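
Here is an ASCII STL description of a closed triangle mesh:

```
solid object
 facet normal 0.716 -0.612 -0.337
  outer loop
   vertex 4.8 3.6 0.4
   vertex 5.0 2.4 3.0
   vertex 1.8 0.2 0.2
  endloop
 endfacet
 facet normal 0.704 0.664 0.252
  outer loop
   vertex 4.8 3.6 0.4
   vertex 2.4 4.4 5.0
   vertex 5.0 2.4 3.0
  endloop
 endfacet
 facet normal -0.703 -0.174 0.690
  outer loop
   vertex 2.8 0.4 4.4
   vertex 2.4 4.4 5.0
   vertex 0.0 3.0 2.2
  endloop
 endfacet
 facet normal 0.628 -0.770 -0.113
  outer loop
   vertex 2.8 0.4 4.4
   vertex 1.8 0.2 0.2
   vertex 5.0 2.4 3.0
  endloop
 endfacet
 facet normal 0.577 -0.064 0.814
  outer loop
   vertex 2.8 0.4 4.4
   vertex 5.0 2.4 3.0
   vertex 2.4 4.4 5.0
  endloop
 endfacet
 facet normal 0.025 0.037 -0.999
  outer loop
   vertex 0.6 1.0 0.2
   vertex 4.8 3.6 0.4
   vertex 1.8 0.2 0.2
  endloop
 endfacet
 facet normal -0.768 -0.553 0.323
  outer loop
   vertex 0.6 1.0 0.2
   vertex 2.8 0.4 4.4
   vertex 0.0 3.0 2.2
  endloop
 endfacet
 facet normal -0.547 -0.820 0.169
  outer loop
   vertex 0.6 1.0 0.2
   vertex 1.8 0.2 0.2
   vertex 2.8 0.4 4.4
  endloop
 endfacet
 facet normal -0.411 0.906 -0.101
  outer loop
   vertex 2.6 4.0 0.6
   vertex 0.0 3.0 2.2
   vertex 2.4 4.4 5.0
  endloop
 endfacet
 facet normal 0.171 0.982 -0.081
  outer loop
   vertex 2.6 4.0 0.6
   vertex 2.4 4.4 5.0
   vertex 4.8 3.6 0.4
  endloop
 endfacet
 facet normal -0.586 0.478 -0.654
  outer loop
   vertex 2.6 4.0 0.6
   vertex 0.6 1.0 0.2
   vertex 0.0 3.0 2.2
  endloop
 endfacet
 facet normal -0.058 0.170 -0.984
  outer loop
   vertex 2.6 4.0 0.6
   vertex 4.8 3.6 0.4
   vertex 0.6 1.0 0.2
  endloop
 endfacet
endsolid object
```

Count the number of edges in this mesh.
18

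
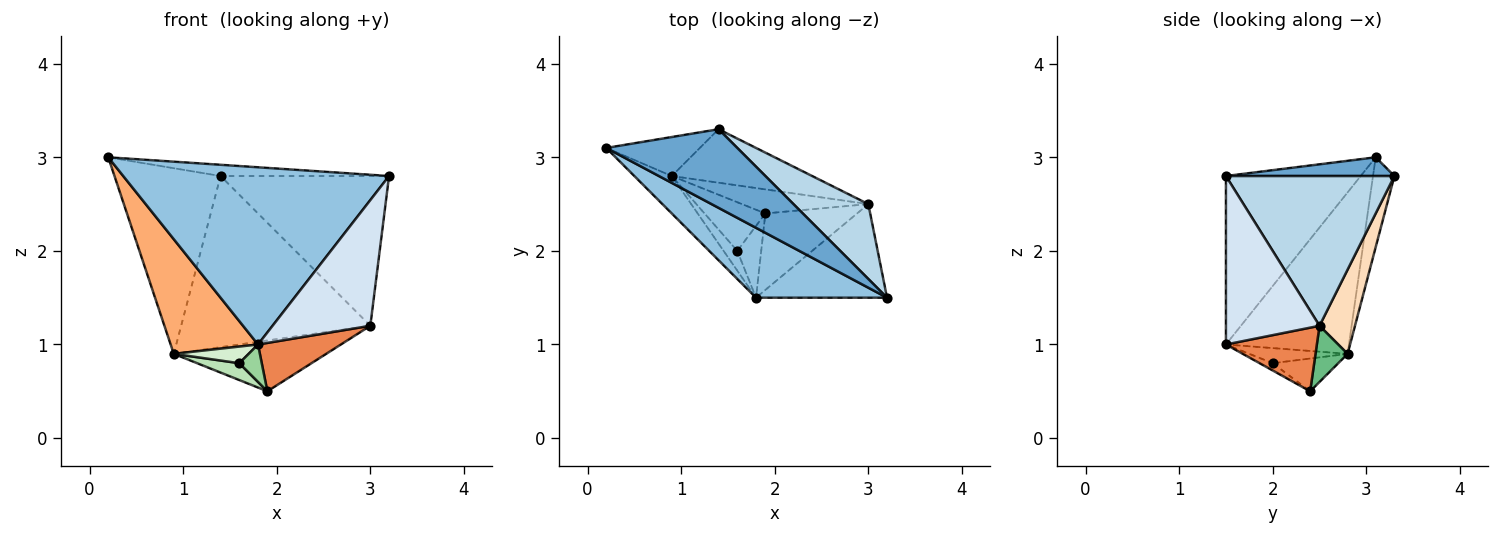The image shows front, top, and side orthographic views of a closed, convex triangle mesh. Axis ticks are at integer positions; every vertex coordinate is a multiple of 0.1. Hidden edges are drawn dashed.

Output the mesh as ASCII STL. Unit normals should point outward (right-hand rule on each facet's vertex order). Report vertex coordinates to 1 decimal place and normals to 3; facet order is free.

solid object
 facet normal 0.140 0.140 0.980
  outer loop
   vertex 1.4 3.3 2.8
   vertex 0.2 3.1 3.0
   vertex 3.2 1.5 2.8
  endloop
 endfacet
 facet normal -0.427 -0.841 0.332
  outer loop
   vertex 1.8 1.5 1.0
   vertex 3.2 1.5 2.8
   vertex 0.2 3.1 3.0
  endloop
 endfacet
 facet normal 0.667 0.667 0.333
  outer loop
   vertex 3.0 2.5 1.2
   vertex 1.4 3.3 2.8
   vertex 3.2 1.5 2.8
  endloop
 endfacet
 facet normal 0.609 -0.636 -0.474
  outer loop
   vertex 3.0 2.5 1.2
   vertex 3.2 1.5 2.8
   vertex 1.8 1.5 1.0
  endloop
 endfacet
 facet normal 0.506 -0.461 -0.729
  outer loop
   vertex 3.0 2.5 1.2
   vertex 1.8 1.5 1.0
   vertex 1.9 2.4 0.5
  endloop
 endfacet
 facet normal -0.801 -0.569 -0.186
  outer loop
   vertex 0.9 2.8 0.9
   vertex 1.8 1.5 1.0
   vertex 0.2 3.1 3.0
  endloop
 endfacet
 facet normal -0.194 0.960 -0.202
  outer loop
   vertex 0.9 2.8 0.9
   vertex 0.2 3.1 3.0
   vertex 1.4 3.3 2.8
  endloop
 endfacet
 facet normal 0.176 0.940 -0.294
  outer loop
   vertex 0.9 2.8 0.9
   vertex 1.4 3.3 2.8
   vertex 3.0 2.5 1.2
  endloop
 endfacet
 facet normal 0.187 0.888 -0.421
  outer loop
   vertex 0.9 2.8 0.9
   vertex 3.0 2.5 1.2
   vertex 1.9 2.4 0.5
  endloop
 endfacet
 facet normal -0.261 -0.447 -0.856
  outer loop
   vertex 1.6 2.0 0.8
   vertex 1.9 2.4 0.5
   vertex 1.8 1.5 1.0
  endloop
 endfacet
 facet normal -0.454 -0.292 -0.842
  outer loop
   vertex 1.6 2.0 0.8
   vertex 0.9 2.8 0.9
   vertex 1.9 2.4 0.5
  endloop
 endfacet
 facet normal -0.646 -0.492 -0.584
  outer loop
   vertex 1.6 2.0 0.8
   vertex 1.8 1.5 1.0
   vertex 0.9 2.8 0.9
  endloop
 endfacet
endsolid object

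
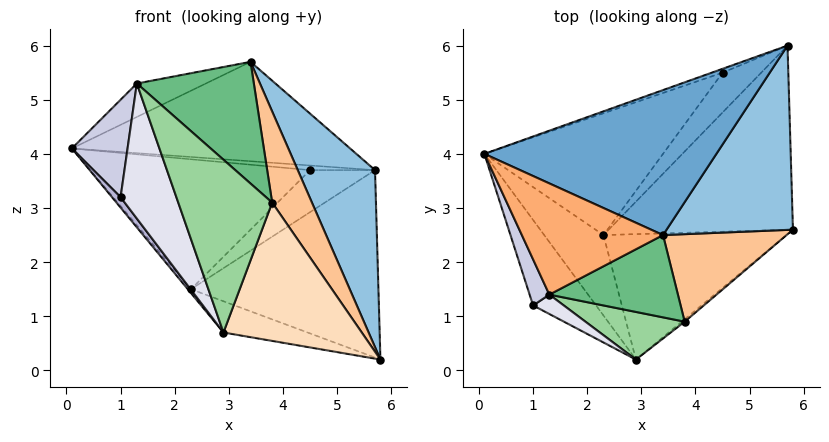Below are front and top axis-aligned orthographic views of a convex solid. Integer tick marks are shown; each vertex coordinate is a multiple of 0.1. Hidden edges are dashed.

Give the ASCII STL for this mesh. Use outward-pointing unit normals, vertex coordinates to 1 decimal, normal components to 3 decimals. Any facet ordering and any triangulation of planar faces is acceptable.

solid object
 facet normal -0.142 0.560 0.817
  outer loop
   vertex 3.4 2.5 5.7
   vertex 5.7 6.0 3.7
   vertex 0.1 4.0 4.1
  endloop
 endfacet
 facet normal 0.859 -0.354 0.369
  outer loop
   vertex 3.4 2.5 5.7
   vertex 5.8 2.6 0.2
   vertex 5.7 6.0 3.7
  endloop
 endfacet
 facet normal -0.270 0.687 -0.675
  outer loop
   vertex 2.3 2.5 1.5
   vertex 5.7 6.0 3.7
   vertex 5.8 2.6 0.2
  endloop
 endfacet
 facet normal -0.754 0.032 -0.656
  outer loop
   vertex 2.3 2.5 1.5
   vertex 2.9 0.2 0.7
   vertex 0.1 4.0 4.1
  endloop
 endfacet
 facet normal -0.345 0.227 -0.911
  outer loop
   vertex 2.3 2.5 1.5
   vertex 5.8 2.6 0.2
   vertex 2.9 0.2 0.7
  endloop
 endfacet
 facet normal -0.316 0.273 0.908
  outer loop
   vertex 1.3 1.4 5.3
   vertex 3.4 2.5 5.7
   vertex 0.1 4.0 4.1
  endloop
 endfacet
 facet normal 0.851 -0.379 0.364
  outer loop
   vertex 3.8 0.9 3.1
   vertex 5.8 2.6 0.2
   vertex 3.4 2.5 5.7
  endloop
 endfacet
 facet normal 0.636 -0.771 -0.014
  outer loop
   vertex 3.8 0.9 3.1
   vertex 2.9 0.2 0.7
   vertex 5.8 2.6 0.2
  endloop
 endfacet
 facet normal 0.311 -0.787 0.532
  outer loop
   vertex 3.8 0.9 3.1
   vertex 3.4 2.5 5.7
   vertex 1.3 1.4 5.3
  endloop
 endfacet
 facet normal 0.041 -0.963 0.266
  outer loop
   vertex 3.8 0.9 3.1
   vertex 1.3 1.4 5.3
   vertex 2.9 0.2 0.7
  endloop
 endfacet
 facet normal -0.305 0.732 -0.610
  outer loop
   vertex 4.5 5.5 3.7
   vertex 0.1 4.0 4.1
   vertex 5.7 6.0 3.7
  endloop
 endfacet
 facet normal -0.297 0.697 -0.653
  outer loop
   vertex 4.5 5.5 3.7
   vertex 2.3 2.5 1.5
   vertex 0.1 4.0 4.1
  endloop
 endfacet
 facet normal -0.290 0.695 -0.658
  outer loop
   vertex 4.5 5.5 3.7
   vertex 5.7 6.0 3.7
   vertex 2.3 2.5 1.5
  endloop
 endfacet
 facet normal -0.808 -0.072 -0.585
  outer loop
   vertex 1.0 1.2 3.2
   vertex 0.1 4.0 4.1
   vertex 2.9 0.2 0.7
  endloop
 endfacet
 facet normal -0.922 -0.349 0.165
  outer loop
   vertex 1.0 1.2 3.2
   vertex 1.3 1.4 5.3
   vertex 0.1 4.0 4.1
  endloop
 endfacet
 facet normal -0.317 -0.939 0.135
  outer loop
   vertex 1.0 1.2 3.2
   vertex 2.9 0.2 0.7
   vertex 1.3 1.4 5.3
  endloop
 endfacet
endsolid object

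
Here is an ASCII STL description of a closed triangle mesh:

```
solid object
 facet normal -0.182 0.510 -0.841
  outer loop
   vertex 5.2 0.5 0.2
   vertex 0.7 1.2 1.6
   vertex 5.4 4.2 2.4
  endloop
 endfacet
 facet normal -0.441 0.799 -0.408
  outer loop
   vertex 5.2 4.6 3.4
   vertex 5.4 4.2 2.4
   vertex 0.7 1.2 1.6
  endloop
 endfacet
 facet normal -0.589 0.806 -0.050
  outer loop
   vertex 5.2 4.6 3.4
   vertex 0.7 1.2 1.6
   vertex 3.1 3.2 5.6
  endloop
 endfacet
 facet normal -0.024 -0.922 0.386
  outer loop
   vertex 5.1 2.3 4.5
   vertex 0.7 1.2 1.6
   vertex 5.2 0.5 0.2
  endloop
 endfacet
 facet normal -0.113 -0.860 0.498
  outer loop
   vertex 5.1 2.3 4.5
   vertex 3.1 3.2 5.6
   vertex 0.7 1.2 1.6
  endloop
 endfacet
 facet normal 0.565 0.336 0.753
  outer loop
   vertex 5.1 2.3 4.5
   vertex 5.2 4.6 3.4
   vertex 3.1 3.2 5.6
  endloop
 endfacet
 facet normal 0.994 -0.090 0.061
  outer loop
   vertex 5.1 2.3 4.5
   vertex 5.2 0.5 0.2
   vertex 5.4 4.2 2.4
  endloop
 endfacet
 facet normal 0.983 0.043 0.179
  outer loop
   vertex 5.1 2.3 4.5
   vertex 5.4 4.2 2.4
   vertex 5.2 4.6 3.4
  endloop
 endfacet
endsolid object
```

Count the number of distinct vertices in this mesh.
6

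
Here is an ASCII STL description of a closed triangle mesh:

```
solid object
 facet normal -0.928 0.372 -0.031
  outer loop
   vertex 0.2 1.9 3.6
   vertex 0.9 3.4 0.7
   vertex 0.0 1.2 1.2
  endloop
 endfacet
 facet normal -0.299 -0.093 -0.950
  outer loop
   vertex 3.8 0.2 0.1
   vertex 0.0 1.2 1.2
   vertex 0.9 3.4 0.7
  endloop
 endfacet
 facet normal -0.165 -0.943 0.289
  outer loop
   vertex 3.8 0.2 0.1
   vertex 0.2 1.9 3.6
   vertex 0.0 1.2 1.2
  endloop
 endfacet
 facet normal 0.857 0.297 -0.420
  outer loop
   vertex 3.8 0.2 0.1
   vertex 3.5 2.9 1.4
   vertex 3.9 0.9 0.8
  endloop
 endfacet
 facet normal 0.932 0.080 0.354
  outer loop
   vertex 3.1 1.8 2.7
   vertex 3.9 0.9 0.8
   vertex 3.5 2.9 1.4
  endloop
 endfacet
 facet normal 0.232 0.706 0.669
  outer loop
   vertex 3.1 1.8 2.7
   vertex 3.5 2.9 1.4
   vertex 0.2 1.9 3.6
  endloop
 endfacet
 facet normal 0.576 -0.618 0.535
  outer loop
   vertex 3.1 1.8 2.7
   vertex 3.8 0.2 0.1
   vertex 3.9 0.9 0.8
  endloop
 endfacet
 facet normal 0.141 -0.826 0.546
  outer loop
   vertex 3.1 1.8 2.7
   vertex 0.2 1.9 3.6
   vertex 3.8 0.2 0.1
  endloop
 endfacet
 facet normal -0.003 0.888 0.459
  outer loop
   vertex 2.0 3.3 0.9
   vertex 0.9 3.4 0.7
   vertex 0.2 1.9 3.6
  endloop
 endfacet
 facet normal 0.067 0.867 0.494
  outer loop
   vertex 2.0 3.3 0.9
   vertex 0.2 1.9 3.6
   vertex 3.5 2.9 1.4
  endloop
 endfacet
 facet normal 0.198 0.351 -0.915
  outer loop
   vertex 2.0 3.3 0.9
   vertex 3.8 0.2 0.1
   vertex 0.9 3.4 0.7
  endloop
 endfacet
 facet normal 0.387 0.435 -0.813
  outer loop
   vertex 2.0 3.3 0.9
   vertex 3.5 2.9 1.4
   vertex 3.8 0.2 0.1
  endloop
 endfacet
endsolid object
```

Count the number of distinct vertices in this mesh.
8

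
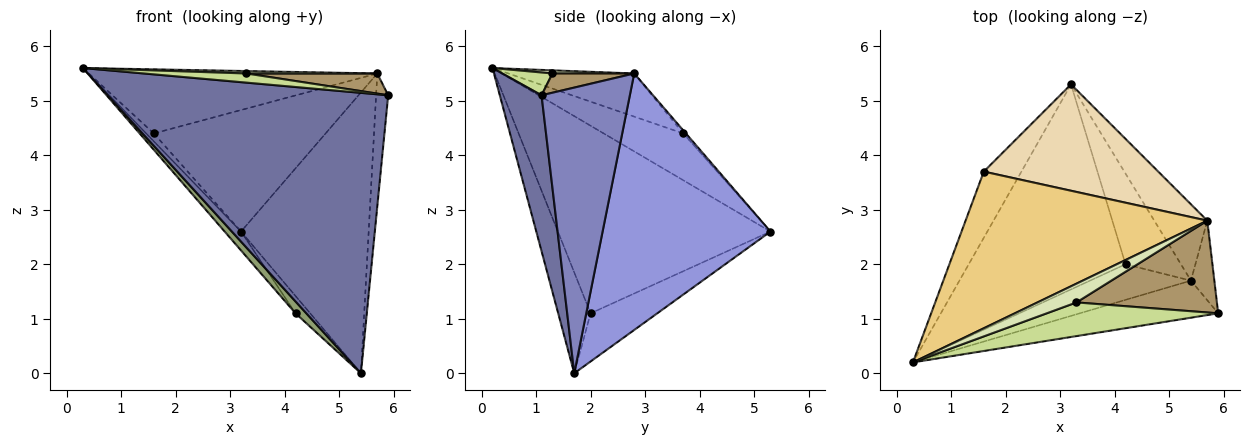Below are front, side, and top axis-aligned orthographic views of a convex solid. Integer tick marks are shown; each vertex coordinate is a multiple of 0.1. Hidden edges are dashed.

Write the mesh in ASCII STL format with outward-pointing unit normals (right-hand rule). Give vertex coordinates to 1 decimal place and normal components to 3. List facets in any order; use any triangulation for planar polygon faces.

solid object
 facet normal 0.146 -0.981 -0.130
  outer loop
   vertex 5.4 1.7 0.0
   vertex 5.9 1.1 5.1
   vertex 0.3 0.2 5.6
  endloop
 endfacet
 facet normal 0.988 0.135 -0.081
  outer loop
   vertex 5.7 2.8 5.5
   vertex 5.9 1.1 5.1
   vertex 5.4 1.7 0.0
  endloop
 endfacet
 facet normal 0.785 0.597 -0.162
  outer loop
   vertex 5.7 2.8 5.5
   vertex 5.4 1.7 0.0
   vertex 3.2 5.3 2.6
  endloop
 endfacet
 facet normal -0.766 0.059 -0.640
  outer loop
   vertex 4.2 2.0 1.1
   vertex 0.3 0.2 5.6
   vertex 3.2 5.3 2.6
  endloop
 endfacet
 facet normal -0.688 -0.229 -0.688
  outer loop
   vertex 4.2 2.0 1.1
   vertex 5.4 1.7 0.0
   vertex 0.3 0.2 5.6
  endloop
 endfacet
 facet normal -0.649 0.143 -0.747
  outer loop
   vertex 4.2 2.0 1.1
   vertex 3.2 5.3 2.6
   vertex 5.4 1.7 0.0
  endloop
 endfacet
 facet normal 0.127 -0.260 0.957
  outer loop
   vertex 3.3 1.3 5.5
   vertex 0.3 0.2 5.6
   vertex 5.9 1.1 5.1
  endloop
 endfacet
 facet normal 0.080 -0.128 0.989
  outer loop
   vertex 3.3 1.3 5.5
   vertex 5.7 2.8 5.5
   vertex 0.3 0.2 5.6
  endloop
 endfacet
 facet normal 0.133 -0.212 0.968
  outer loop
   vertex 3.3 1.3 5.5
   vertex 5.9 1.1 5.1
   vertex 5.7 2.8 5.5
  endloop
 endfacet
 facet normal -0.777 0.075 -0.625
  outer loop
   vertex 1.6 3.7 4.4
   vertex 3.2 5.3 2.6
   vertex 0.3 0.2 5.6
  endloop
 endfacet
 facet normal -0.163 0.374 0.913
  outer loop
   vertex 1.6 3.7 4.4
   vertex 0.3 0.2 5.6
   vertex 5.7 2.8 5.5
  endloop
 endfacet
 facet normal -0.012 0.752 0.659
  outer loop
   vertex 1.6 3.7 4.4
   vertex 5.7 2.8 5.5
   vertex 3.2 5.3 2.6
  endloop
 endfacet
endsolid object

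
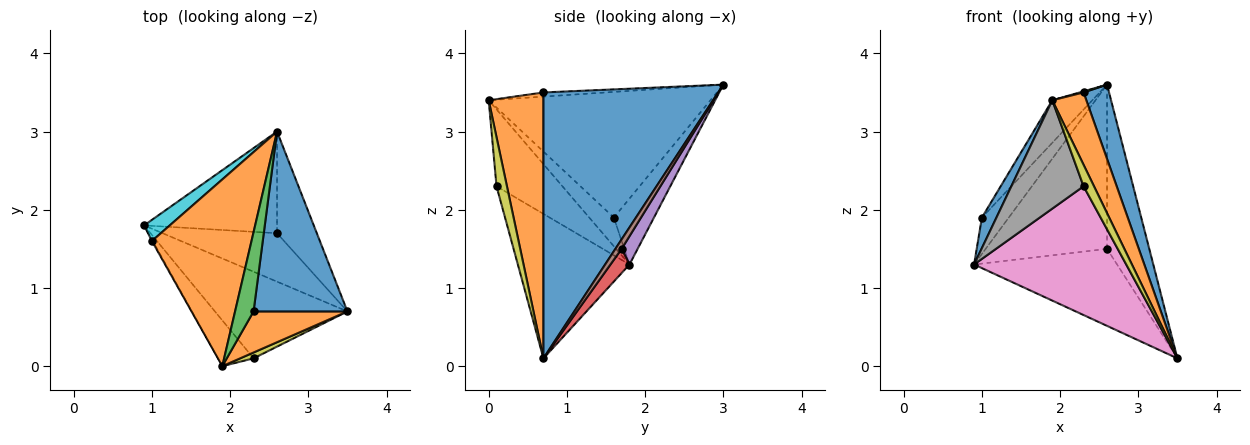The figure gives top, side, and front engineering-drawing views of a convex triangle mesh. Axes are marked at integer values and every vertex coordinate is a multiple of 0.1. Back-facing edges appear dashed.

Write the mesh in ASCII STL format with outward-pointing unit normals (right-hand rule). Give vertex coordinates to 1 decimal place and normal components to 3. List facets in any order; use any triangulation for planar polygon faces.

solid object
 facet normal 0.934 -0.136 0.330
  outer loop
   vertex 2.3 0.7 3.5
   vertex 3.5 0.7 0.1
   vertex 2.6 3.0 3.6
  endloop
 endfacet
 facet normal 0.813 -0.506 0.287
  outer loop
   vertex 2.3 0.7 3.5
   vertex 1.9 0.0 3.4
   vertex 3.5 0.7 0.1
  endloop
 endfacet
 facet normal -0.220 -0.014 0.975
  outer loop
   vertex 2.3 0.7 3.5
   vertex 2.6 3.0 3.6
   vertex 1.9 0.0 3.4
  endloop
 endfacet
 facet normal 0.112 0.841 -0.529
  outer loop
   vertex 2.6 1.7 1.5
   vertex 3.5 0.7 0.1
   vertex 0.9 1.8 1.3
  endloop
 endfacet
 facet normal 0.111 0.845 -0.523
  outer loop
   vertex 2.6 1.7 1.5
   vertex 0.9 1.8 1.3
   vertex 2.6 3.0 3.6
  endloop
 endfacet
 facet normal 0.125 0.844 -0.522
  outer loop
   vertex 2.6 1.7 1.5
   vertex 2.6 3.0 3.6
   vertex 3.5 0.7 0.1
  endloop
 endfacet
 facet normal -0.520 -0.709 -0.477
  outer loop
   vertex 2.3 0.1 2.3
   vertex 0.9 1.8 1.3
   vertex 3.5 0.7 0.1
  endloop
 endfacet
 facet normal -0.643 -0.705 -0.298
  outer loop
   vertex 2.3 0.1 2.3
   vertex 1.9 0.0 3.4
   vertex 0.9 1.8 1.3
  endloop
 endfacet
 facet normal 0.694 -0.694 0.189
  outer loop
   vertex 2.3 0.1 2.3
   vertex 3.5 0.7 0.1
   vertex 1.9 0.0 3.4
  endloop
 endfacet
 facet normal -0.791 0.529 0.308
  outer loop
   vertex 1.0 1.6 1.9
   vertex 2.6 3.0 3.6
   vertex 0.9 1.8 1.3
  endloop
 endfacet
 facet normal -0.861 -0.509 -0.026
  outer loop
   vertex 1.0 1.6 1.9
   vertex 0.9 1.8 1.3
   vertex 1.9 0.0 3.4
  endloop
 endfacet
 facet normal -0.776 0.140 0.615
  outer loop
   vertex 1.0 1.6 1.9
   vertex 1.9 0.0 3.4
   vertex 2.6 3.0 3.6
  endloop
 endfacet
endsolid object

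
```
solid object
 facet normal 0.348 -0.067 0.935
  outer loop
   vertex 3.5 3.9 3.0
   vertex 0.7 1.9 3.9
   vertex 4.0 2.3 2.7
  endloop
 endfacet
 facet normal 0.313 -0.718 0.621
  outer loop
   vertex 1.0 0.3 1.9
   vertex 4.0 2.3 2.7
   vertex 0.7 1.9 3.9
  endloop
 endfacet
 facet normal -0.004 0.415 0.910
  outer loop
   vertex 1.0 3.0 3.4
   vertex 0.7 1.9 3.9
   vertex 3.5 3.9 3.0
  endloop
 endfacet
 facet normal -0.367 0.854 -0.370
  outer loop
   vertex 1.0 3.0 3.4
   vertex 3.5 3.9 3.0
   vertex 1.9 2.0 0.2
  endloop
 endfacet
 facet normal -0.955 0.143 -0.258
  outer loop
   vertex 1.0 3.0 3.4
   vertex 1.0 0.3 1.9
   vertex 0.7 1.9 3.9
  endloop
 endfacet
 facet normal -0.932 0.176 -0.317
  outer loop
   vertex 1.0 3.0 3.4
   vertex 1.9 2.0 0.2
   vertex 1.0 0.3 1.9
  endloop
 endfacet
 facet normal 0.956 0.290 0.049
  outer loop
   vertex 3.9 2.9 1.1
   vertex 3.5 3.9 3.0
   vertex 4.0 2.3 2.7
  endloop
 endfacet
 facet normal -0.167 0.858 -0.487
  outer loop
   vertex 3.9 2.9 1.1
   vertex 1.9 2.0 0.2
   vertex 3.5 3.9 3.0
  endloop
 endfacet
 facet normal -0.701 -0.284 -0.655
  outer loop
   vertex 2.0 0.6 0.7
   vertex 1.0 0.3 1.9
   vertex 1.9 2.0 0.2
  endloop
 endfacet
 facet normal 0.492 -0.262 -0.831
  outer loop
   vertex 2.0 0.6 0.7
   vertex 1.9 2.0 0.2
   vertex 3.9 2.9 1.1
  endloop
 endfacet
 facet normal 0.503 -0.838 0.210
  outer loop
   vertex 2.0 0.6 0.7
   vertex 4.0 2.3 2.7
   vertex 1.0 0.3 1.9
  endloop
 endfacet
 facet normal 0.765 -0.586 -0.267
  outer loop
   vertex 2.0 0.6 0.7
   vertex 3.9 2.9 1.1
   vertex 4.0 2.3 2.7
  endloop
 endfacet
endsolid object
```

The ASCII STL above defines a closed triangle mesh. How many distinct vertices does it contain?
8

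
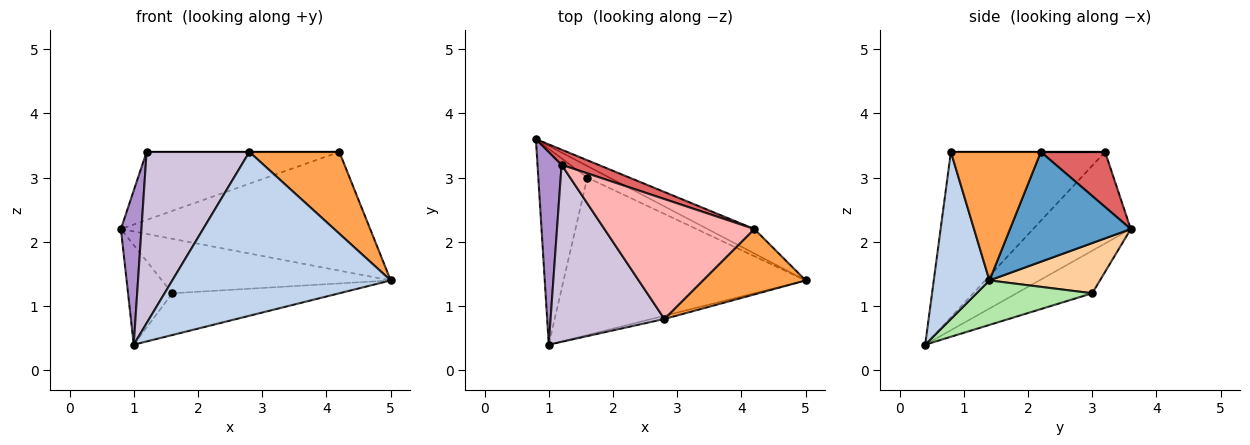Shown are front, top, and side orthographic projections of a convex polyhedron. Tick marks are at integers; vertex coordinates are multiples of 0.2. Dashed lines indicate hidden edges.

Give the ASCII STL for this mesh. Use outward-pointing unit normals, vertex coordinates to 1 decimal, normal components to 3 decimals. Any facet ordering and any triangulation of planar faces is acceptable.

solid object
 facet normal 0.429 0.885 -0.182
  outer loop
   vertex 4.2 2.2 3.4
   vertex 5.0 1.4 1.4
   vertex 0.8 3.6 2.2
  endloop
 endfacet
 facet normal 0.247 -0.969 -0.019
  outer loop
   vertex 2.8 0.8 3.4
   vertex 1.0 0.4 0.4
   vertex 5.0 1.4 1.4
  endloop
 endfacet
 facet normal 0.615 -0.615 0.492
  outer loop
   vertex 2.8 0.8 3.4
   vertex 5.0 1.4 1.4
   vertex 4.2 2.2 3.4
  endloop
 endfacet
 facet normal 0.427 0.884 -0.189
  outer loop
   vertex 1.6 3.0 1.2
   vertex 0.8 3.6 2.2
   vertex 5.0 1.4 1.4
  endloop
 endfacet
 facet normal -0.612 0.358 -0.705
  outer loop
   vertex 1.6 3.0 1.2
   vertex 1.0 0.4 0.4
   vertex 0.8 3.6 2.2
  endloop
 endfacet
 facet normal 0.175 0.252 -0.952
  outer loop
   vertex 1.6 3.0 1.2
   vertex 5.0 1.4 1.4
   vertex 1.0 0.4 0.4
  endloop
 endfacet
 facet normal 0.309 0.928 0.206
  outer loop
   vertex 1.2 3.2 3.4
   vertex 4.2 2.2 3.4
   vertex 0.8 3.6 2.2
  endloop
 endfacet
 facet normal 0.000 0.000 1.000
  outer loop
   vertex 1.2 3.2 3.4
   vertex 2.8 0.8 3.4
   vertex 4.2 2.2 3.4
  endloop
 endfacet
 facet normal -0.948 -0.200 0.249
  outer loop
   vertex 1.2 3.2 3.4
   vertex 0.8 3.6 2.2
   vertex 1.0 0.4 0.4
  endloop
 endfacet
 facet normal -0.722 -0.481 0.497
  outer loop
   vertex 1.2 3.2 3.4
   vertex 1.0 0.4 0.4
   vertex 2.8 0.8 3.4
  endloop
 endfacet
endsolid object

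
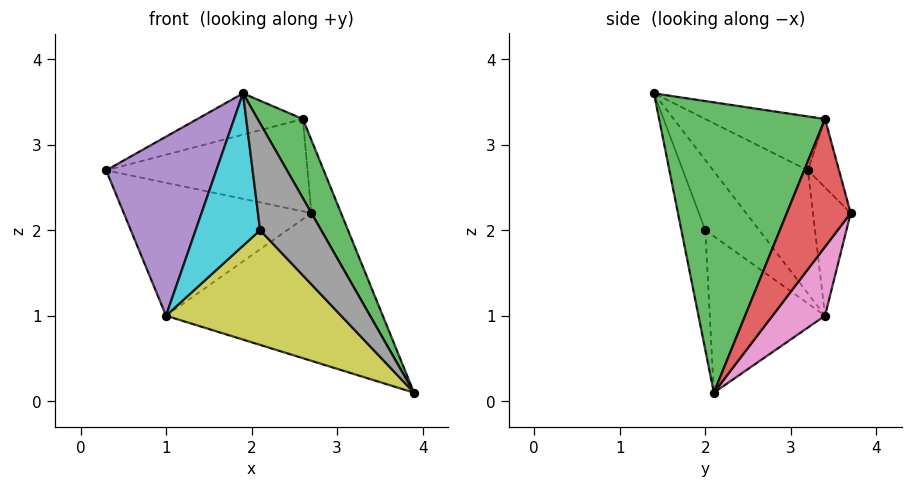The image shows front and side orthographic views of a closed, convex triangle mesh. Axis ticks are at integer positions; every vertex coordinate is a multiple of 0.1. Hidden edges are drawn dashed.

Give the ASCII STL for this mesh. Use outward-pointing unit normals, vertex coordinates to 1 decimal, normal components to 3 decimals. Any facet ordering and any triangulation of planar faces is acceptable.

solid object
 facet normal -0.264 0.233 0.936
  outer loop
   vertex 2.6 3.4 3.3
   vertex 0.3 3.2 2.7
   vertex 1.9 1.4 3.6
  endloop
 endfacet
 facet normal -0.148 0.957 0.248
  outer loop
   vertex 2.6 3.4 3.3
   vertex 2.7 3.7 2.2
   vertex 0.3 3.2 2.7
  endloop
 endfacet
 facet normal 0.863 -0.235 0.446
  outer loop
   vertex 2.6 3.4 3.3
   vertex 1.9 1.4 3.6
   vertex 3.9 2.1 0.1
  endloop
 endfacet
 facet normal 0.890 0.413 0.194
  outer loop
   vertex 2.6 3.4 3.3
   vertex 3.9 2.1 0.1
   vertex 2.7 3.7 2.2
  endloop
 endfacet
 facet normal -0.614 -0.714 -0.337
  outer loop
   vertex 1.0 3.4 1.0
   vertex 1.9 1.4 3.6
   vertex 0.3 3.2 2.7
  endloop
 endfacet
 facet normal -0.197 0.980 0.034
  outer loop
   vertex 1.0 3.4 1.0
   vertex 0.3 3.2 2.7
   vertex 2.7 3.7 2.2
  endloop
 endfacet
 facet normal 0.214 0.832 -0.512
  outer loop
   vertex 1.0 3.4 1.0
   vertex 2.7 3.7 2.2
   vertex 3.9 2.1 0.1
  endloop
 endfacet
 facet normal -0.339 -0.866 -0.367
  outer loop
   vertex 2.1 2.0 2.0
   vertex 3.9 2.1 0.1
   vertex 1.9 1.4 3.6
  endloop
 endfacet
 facet normal -0.479 -0.727 -0.492
  outer loop
   vertex 2.1 2.0 2.0
   vertex 1.0 3.4 1.0
   vertex 3.9 2.1 0.1
  endloop
 endfacet
 facet normal -0.602 -0.720 -0.345
  outer loop
   vertex 2.1 2.0 2.0
   vertex 1.9 1.4 3.6
   vertex 1.0 3.4 1.0
  endloop
 endfacet
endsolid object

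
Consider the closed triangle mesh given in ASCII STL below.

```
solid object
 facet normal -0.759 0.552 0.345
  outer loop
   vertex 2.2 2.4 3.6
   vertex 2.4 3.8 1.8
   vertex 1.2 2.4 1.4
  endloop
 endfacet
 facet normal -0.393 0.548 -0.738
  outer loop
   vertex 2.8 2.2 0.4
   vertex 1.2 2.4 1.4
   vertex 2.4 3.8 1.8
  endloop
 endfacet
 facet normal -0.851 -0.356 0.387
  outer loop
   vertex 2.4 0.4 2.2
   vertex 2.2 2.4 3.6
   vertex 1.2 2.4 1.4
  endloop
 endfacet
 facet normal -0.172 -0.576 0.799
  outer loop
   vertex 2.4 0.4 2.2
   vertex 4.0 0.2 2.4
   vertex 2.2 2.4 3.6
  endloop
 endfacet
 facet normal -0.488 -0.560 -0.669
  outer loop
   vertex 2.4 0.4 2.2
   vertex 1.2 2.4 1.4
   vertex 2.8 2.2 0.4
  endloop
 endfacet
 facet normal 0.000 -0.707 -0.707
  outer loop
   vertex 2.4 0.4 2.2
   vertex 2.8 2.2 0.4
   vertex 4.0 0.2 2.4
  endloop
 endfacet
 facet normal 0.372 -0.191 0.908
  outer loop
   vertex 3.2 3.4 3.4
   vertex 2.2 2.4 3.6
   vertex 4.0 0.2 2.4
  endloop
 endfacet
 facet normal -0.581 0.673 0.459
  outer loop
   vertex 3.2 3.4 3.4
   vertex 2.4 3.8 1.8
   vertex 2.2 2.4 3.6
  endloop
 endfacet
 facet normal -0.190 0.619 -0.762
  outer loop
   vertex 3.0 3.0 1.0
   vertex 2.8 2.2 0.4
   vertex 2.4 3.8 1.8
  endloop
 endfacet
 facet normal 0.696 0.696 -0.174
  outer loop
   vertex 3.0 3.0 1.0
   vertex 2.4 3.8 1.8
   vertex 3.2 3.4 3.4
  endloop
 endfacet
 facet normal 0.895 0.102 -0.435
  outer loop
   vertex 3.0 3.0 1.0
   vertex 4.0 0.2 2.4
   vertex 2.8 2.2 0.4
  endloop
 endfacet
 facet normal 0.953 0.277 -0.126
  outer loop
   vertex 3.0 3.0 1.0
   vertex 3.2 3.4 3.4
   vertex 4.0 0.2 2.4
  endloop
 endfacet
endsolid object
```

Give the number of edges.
18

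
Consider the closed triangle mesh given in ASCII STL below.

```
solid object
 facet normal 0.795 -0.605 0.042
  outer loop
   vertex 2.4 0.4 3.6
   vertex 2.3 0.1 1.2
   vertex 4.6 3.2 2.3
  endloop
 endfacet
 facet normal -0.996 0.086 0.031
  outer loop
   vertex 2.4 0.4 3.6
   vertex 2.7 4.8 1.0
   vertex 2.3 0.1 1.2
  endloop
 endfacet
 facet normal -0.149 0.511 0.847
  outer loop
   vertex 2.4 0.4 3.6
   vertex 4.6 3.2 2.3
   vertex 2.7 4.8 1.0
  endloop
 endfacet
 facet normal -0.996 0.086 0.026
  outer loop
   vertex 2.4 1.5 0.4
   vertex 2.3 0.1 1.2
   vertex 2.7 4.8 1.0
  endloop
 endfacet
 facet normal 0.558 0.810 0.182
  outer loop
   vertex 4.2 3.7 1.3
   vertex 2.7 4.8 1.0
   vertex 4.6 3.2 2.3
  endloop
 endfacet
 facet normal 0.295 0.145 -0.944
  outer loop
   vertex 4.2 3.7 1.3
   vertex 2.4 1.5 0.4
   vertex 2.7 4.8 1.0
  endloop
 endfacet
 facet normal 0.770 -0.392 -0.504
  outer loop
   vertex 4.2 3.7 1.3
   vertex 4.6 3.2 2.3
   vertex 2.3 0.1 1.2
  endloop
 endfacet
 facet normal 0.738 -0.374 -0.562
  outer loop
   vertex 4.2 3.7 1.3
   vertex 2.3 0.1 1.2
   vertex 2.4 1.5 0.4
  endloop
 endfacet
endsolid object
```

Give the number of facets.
8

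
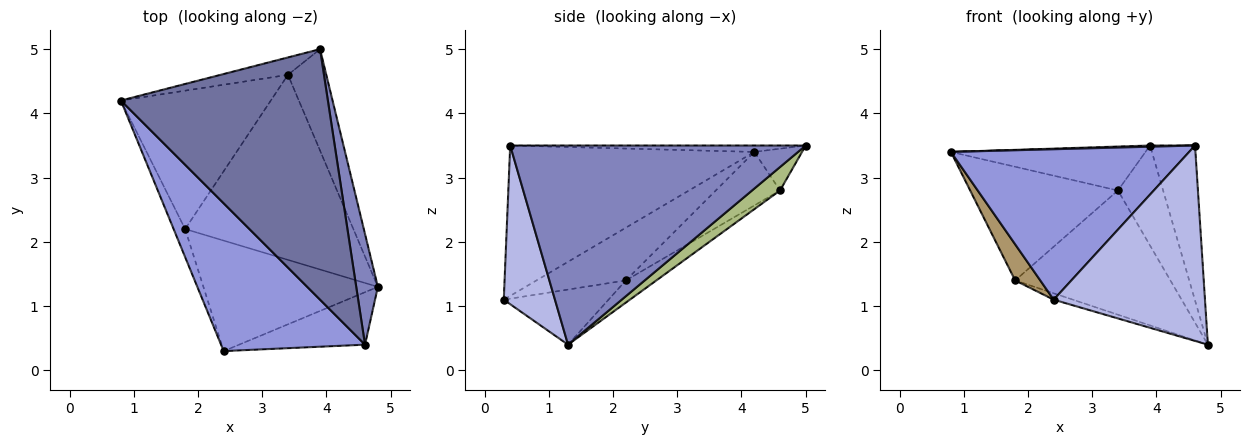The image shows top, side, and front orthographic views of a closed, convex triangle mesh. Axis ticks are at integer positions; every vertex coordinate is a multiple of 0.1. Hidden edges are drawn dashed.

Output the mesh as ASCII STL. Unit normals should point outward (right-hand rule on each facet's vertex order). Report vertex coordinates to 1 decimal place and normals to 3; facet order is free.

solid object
 facet normal -0.031 -0.005 1.000
  outer loop
   vertex 4.6 0.4 3.5
   vertex 3.9 5.0 3.5
   vertex 0.8 4.2 3.4
  endloop
 endfacet
 facet normal 0.983 0.150 0.107
  outer loop
   vertex 4.6 0.4 3.5
   vertex 4.8 1.3 0.4
   vertex 3.9 5.0 3.5
  endloop
 endfacet
 facet normal -0.591 -0.576 0.565
  outer loop
   vertex 2.4 0.3 1.1
   vertex 4.6 0.4 3.5
   vertex 0.8 4.2 3.4
  endloop
 endfacet
 facet normal 0.311 -0.918 -0.246
  outer loop
   vertex 2.4 0.3 1.1
   vertex 4.8 1.3 0.4
   vertex 4.6 0.4 3.5
  endloop
 endfacet
 facet normal -0.222 0.906 -0.359
  outer loop
   vertex 3.4 4.6 2.8
   vertex 0.8 4.2 3.4
   vertex 3.9 5.0 3.5
  endloop
 endfacet
 facet normal 0.399 0.644 -0.653
  outer loop
   vertex 3.4 4.6 2.8
   vertex 3.9 5.0 3.5
   vertex 4.8 1.3 0.4
  endloop
 endfacet
 facet normal -0.266 0.612 -0.745
  outer loop
   vertex 1.8 2.2 1.4
   vertex 0.8 4.2 3.4
   vertex 3.4 4.6 2.8
  endloop
 endfacet
 facet normal -0.109 0.554 -0.825
  outer loop
   vertex 1.8 2.2 1.4
   vertex 3.4 4.6 2.8
   vertex 4.8 1.3 0.4
  endloop
 endfacet
 facet normal -0.942 -0.265 -0.206
  outer loop
   vertex 1.8 2.2 1.4
   vertex 2.4 0.3 1.1
   vertex 0.8 4.2 3.4
  endloop
 endfacet
 facet normal -0.301 0.055 -0.952
  outer loop
   vertex 1.8 2.2 1.4
   vertex 4.8 1.3 0.4
   vertex 2.4 0.3 1.1
  endloop
 endfacet
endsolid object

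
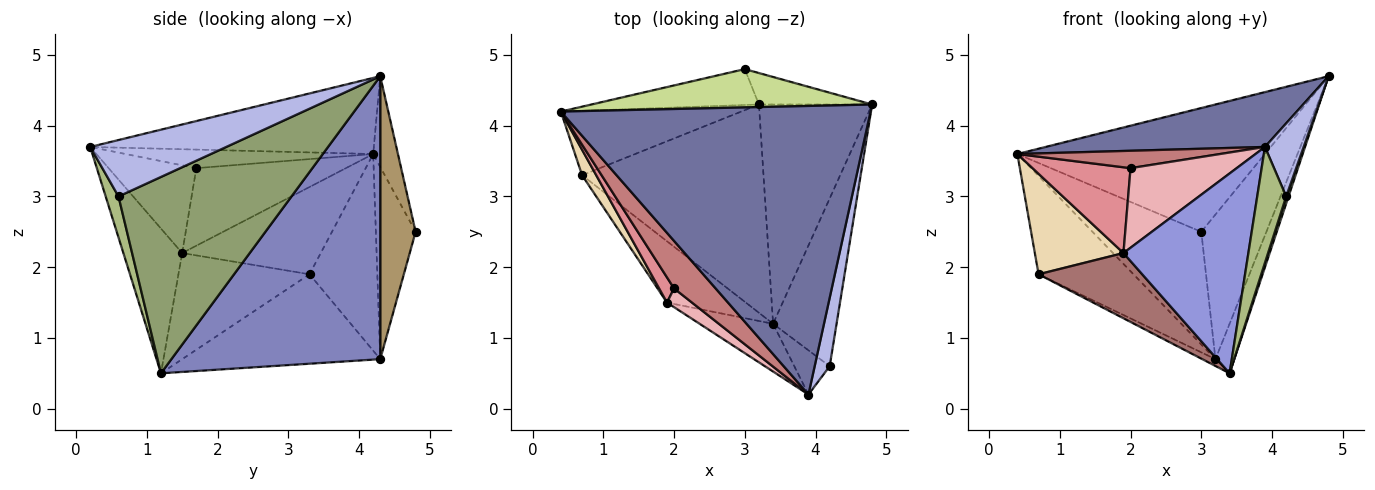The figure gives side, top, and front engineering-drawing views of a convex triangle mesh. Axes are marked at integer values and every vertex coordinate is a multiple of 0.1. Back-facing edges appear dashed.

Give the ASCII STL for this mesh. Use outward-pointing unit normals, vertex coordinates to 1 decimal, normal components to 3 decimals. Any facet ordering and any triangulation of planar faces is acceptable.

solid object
 facet normal -0.235 -0.181 0.955
  outer loop
   vertex 3.9 0.2 3.7
   vertex 4.8 4.3 4.7
   vertex 0.4 4.2 3.6
  endloop
 endfacet
 facet normal 0.925 0.084 -0.370
  outer loop
   vertex 3.2 4.3 0.7
   vertex 4.8 4.3 4.7
   vertex 3.4 1.2 0.5
  endloop
 endfacet
 facet normal -0.416 -0.884 -0.211
  outer loop
   vertex 1.9 1.5 2.2
   vertex 3.4 1.2 0.5
   vertex 3.9 0.2 3.7
  endloop
 endfacet
 facet normal 0.932 -0.265 0.248
  outer loop
   vertex 4.2 0.6 3.0
   vertex 4.8 4.3 4.7
   vertex 3.9 0.2 3.7
  endloop
 endfacet
 facet normal 0.951 -0.013 -0.308
  outer loop
   vertex 4.2 0.6 3.0
   vertex 3.4 1.2 0.5
   vertex 4.8 4.3 4.7
  endloop
 endfacet
 facet normal 0.382 -0.863 -0.330
  outer loop
   vertex 4.2 0.6 3.0
   vertex 3.9 0.2 3.7
   vertex 3.4 1.2 0.5
  endloop
 endfacet
 facet normal -0.095 0.951 0.294
  outer loop
   vertex 3.0 4.8 2.5
   vertex 0.4 4.2 3.6
   vertex 4.8 4.3 4.7
  endloop
 endfacet
 facet normal -0.329 0.900 -0.287
  outer loop
   vertex 3.0 4.8 2.5
   vertex 3.2 4.3 0.7
   vertex 0.4 4.2 3.6
  endloop
 endfacet
 facet normal 0.469 0.863 -0.188
  outer loop
   vertex 3.0 4.8 2.5
   vertex 4.8 4.3 4.7
   vertex 3.2 4.3 0.7
  endloop
 endfacet
 facet normal -0.513 0.718 -0.471
  outer loop
   vertex 0.7 3.3 1.9
   vertex 0.4 4.2 3.6
   vertex 3.2 4.3 0.7
  endloop
 endfacet
 facet normal -0.442 0.029 -0.897
  outer loop
   vertex 0.7 3.3 1.9
   vertex 3.2 4.3 0.7
   vertex 3.4 1.2 0.5
  endloop
 endfacet
 facet normal -0.835 -0.534 0.135
  outer loop
   vertex 0.7 3.3 1.9
   vertex 1.9 1.5 2.2
   vertex 0.4 4.2 3.6
  endloop
 endfacet
 facet normal -0.678 -0.536 -0.504
  outer loop
   vertex 0.7 3.3 1.9
   vertex 3.4 1.2 0.5
   vertex 1.9 1.5 2.2
  endloop
 endfacet
 facet normal -0.387 -0.317 0.866
  outer loop
   vertex 2.0 1.7 3.4
   vertex 3.9 0.2 3.7
   vertex 0.4 4.2 3.6
  endloop
 endfacet
 facet normal -0.826 -0.541 0.159
  outer loop
   vertex 2.0 1.7 3.4
   vertex 0.4 4.2 3.6
   vertex 1.9 1.5 2.2
  endloop
 endfacet
 facet normal -0.627 -0.758 0.179
  outer loop
   vertex 2.0 1.7 3.4
   vertex 1.9 1.5 2.2
   vertex 3.9 0.2 3.7
  endloop
 endfacet
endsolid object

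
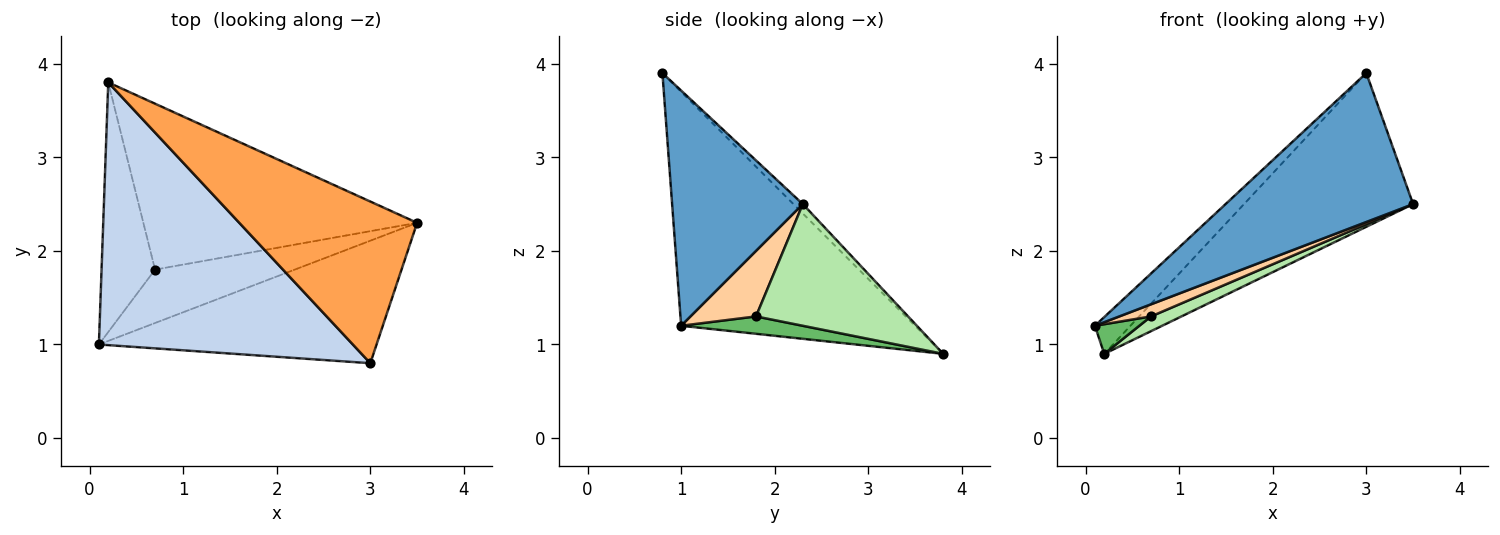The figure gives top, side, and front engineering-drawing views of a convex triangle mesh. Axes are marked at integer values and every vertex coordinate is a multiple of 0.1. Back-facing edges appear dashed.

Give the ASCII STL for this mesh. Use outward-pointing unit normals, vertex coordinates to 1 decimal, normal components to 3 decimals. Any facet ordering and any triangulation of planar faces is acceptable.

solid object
 facet normal 0.474 -0.680 -0.559
  outer loop
   vertex 3.0 0.8 3.9
   vertex 0.1 1.0 1.2
   vertex 3.5 2.3 2.5
  endloop
 endfacet
 facet normal -0.674 0.102 0.732
  outer loop
   vertex 3.0 0.8 3.9
   vertex 0.2 3.8 0.9
   vertex 0.1 1.0 1.2
  endloop
 endfacet
 facet normal -0.038 0.689 0.724
  outer loop
   vertex 3.0 0.8 3.9
   vertex 3.5 2.3 2.5
   vertex 0.2 3.8 0.9
  endloop
 endfacet
 facet normal 0.416 -0.201 -0.887
  outer loop
   vertex 0.7 1.8 1.3
   vertex 3.5 2.3 2.5
   vertex 0.1 1.0 1.2
  endloop
 endfacet
 facet normal 0.307 -0.112 -0.945
  outer loop
   vertex 0.7 1.8 1.3
   vertex 0.1 1.0 1.2
   vertex 0.2 3.8 0.9
  endloop
 endfacet
 facet normal 0.405 -0.081 -0.911
  outer loop
   vertex 0.7 1.8 1.3
   vertex 0.2 3.8 0.9
   vertex 3.5 2.3 2.5
  endloop
 endfacet
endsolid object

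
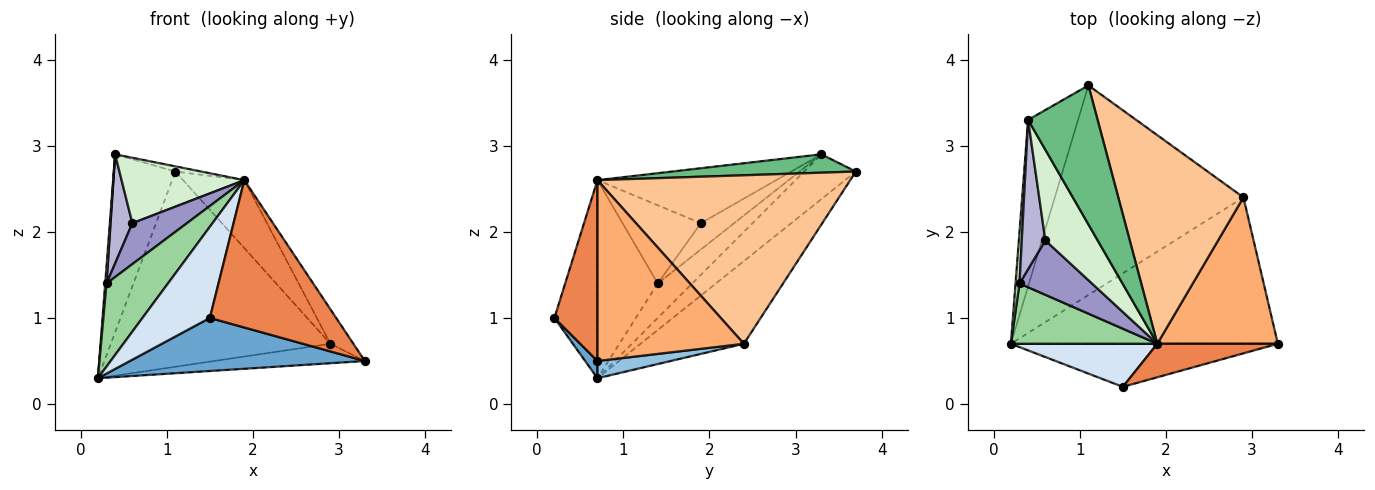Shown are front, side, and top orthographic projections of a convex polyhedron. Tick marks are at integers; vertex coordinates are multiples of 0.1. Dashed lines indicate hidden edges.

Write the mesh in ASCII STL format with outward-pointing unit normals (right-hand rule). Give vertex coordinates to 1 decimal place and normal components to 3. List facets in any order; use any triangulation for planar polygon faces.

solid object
 facet normal 0.041 -0.776 -0.630
  outer loop
   vertex 1.5 0.2 1.0
   vertex 0.2 0.7 0.3
   vertex 3.3 0.7 0.5
  endloop
 endfacet
 facet normal 0.064 0.131 -0.989
  outer loop
   vertex 2.9 2.4 0.7
   vertex 3.3 0.7 0.5
   vertex 0.2 0.7 0.3
  endloop
 endfacet
 facet normal -0.305 0.649 -0.697
  outer loop
   vertex 2.9 2.4 0.7
   vertex 0.2 0.7 0.3
   vertex 1.1 3.7 2.7
  endloop
 endfacet
 facet normal -0.500 -0.783 0.370
  outer loop
   vertex 1.9 0.7 2.6
   vertex 0.2 0.7 0.3
   vertex 1.5 0.2 1.0
  endloop
 endfacet
 facet normal 0.315 -0.925 0.210
  outer loop
   vertex 1.9 0.7 2.6
   vertex 1.5 0.2 1.0
   vertex 3.3 0.7 0.5
  endloop
 endfacet
 facet normal 0.825 0.129 0.550
  outer loop
   vertex 1.9 0.7 2.6
   vertex 3.3 0.7 0.5
   vertex 2.9 2.4 0.7
  endloop
 endfacet
 facet normal 0.788 0.191 0.585
  outer loop
   vertex 1.9 0.7 2.6
   vertex 2.9 2.4 0.7
   vertex 1.1 3.7 2.7
  endloop
 endfacet
 facet normal -0.522 0.623 -0.583
  outer loop
   vertex 0.4 3.3 2.9
   vertex 1.1 3.7 2.7
   vertex 0.2 0.7 0.3
  endloop
 endfacet
 facet normal 0.256 0.036 0.966
  outer loop
   vertex 0.4 3.3 2.9
   vertex 1.9 0.7 2.6
   vertex 1.1 3.7 2.7
  endloop
 endfacet
 facet normal -0.622 -0.634 0.460
  outer loop
   vertex 0.3 1.4 1.4
   vertex 0.2 0.7 0.3
   vertex 1.9 0.7 2.6
  endloop
 endfacet
 facet normal -0.993 -0.038 0.115
  outer loop
   vertex 0.3 1.4 1.4
   vertex 0.4 3.3 2.9
   vertex 0.2 0.7 0.3
  endloop
 endfacet
 facet normal -0.649 -0.445 0.617
  outer loop
   vertex 0.6 1.9 2.1
   vertex 1.9 0.7 2.6
   vertex 0.4 3.3 2.9
  endloop
 endfacet
 facet normal -0.653 -0.455 0.605
  outer loop
   vertex 0.6 1.9 2.1
   vertex 0.3 1.4 1.4
   vertex 1.9 0.7 2.6
  endloop
 endfacet
 facet normal -0.669 -0.438 0.600
  outer loop
   vertex 0.6 1.9 2.1
   vertex 0.4 3.3 2.9
   vertex 0.3 1.4 1.4
  endloop
 endfacet
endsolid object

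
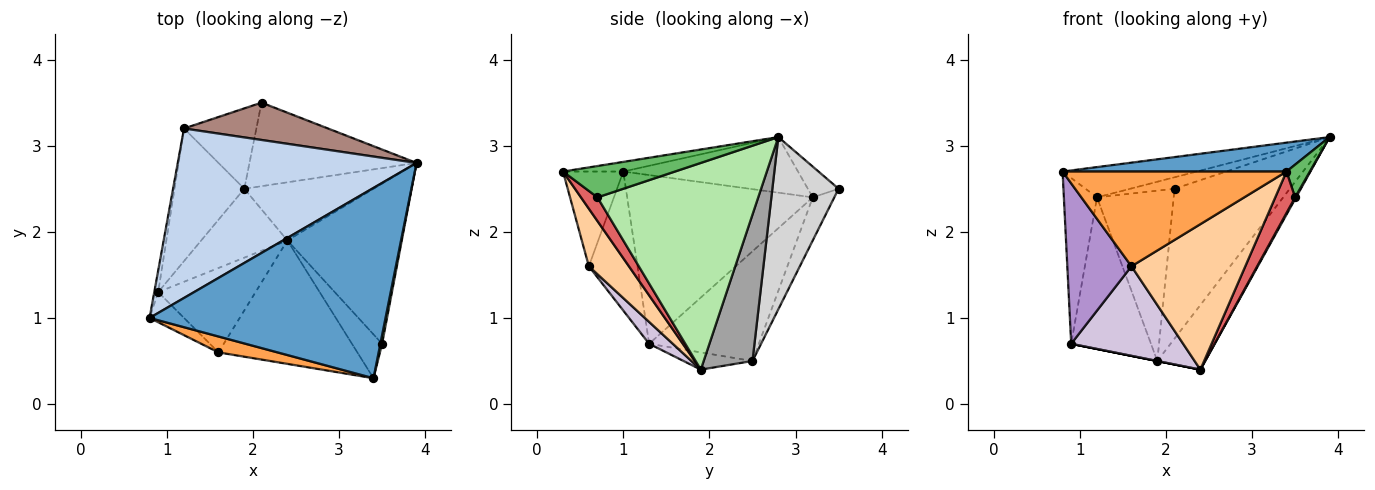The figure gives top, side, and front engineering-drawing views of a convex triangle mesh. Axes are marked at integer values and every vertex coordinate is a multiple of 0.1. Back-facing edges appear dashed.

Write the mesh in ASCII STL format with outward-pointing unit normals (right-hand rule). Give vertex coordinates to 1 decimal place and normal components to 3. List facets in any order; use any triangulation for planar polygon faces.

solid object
 facet normal -0.040 -0.150 0.988
  outer loop
   vertex 3.4 0.3 2.7
   vertex 3.9 2.8 3.1
   vertex 0.8 1.0 2.7
  endloop
 endfacet
 facet normal -0.223 0.171 0.960
  outer loop
   vertex 1.2 3.2 2.4
   vertex 0.8 1.0 2.7
   vertex 3.9 2.8 3.1
  endloop
 endfacet
 facet normal -0.257 -0.953 0.160
  outer loop
   vertex 1.6 0.6 1.6
   vertex 3.4 0.3 2.7
   vertex 0.8 1.0 2.7
  endloop
 endfacet
 facet normal 0.259 -0.736 -0.625
  outer loop
   vertex 1.6 0.6 1.6
   vertex 2.4 1.9 0.4
   vertex 3.4 0.3 2.7
  endloop
 endfacet
 facet normal 0.977 -0.204 0.054
  outer loop
   vertex 3.5 0.7 2.4
   vertex 3.9 2.8 3.1
   vertex 3.4 0.3 2.7
  endloop
 endfacet
 facet normal 0.875 -0.005 -0.484
  outer loop
   vertex 3.5 0.7 2.4
   vertex 2.4 1.9 0.4
   vertex 3.9 2.8 3.1
  endloop
 endfacet
 facet normal 0.496 -0.597 -0.631
  outer loop
   vertex 3.5 0.7 2.4
   vertex 3.4 0.3 2.7
   vertex 2.4 1.9 0.4
  endloop
 endfacet
 facet normal -0.984 0.176 -0.023
  outer loop
   vertex 0.9 1.3 0.7
   vertex 0.8 1.0 2.7
   vertex 1.2 3.2 2.4
  endloop
 endfacet
 facet normal -0.598 -0.788 -0.148
  outer loop
   vertex 0.9 1.3 0.7
   vertex 1.6 0.6 1.6
   vertex 0.8 1.0 2.7
  endloop
 endfacet
 facet normal 0.152 -0.719 -0.678
  outer loop
   vertex 0.9 1.3 0.7
   vertex 2.4 1.9 0.4
   vertex 1.6 0.6 1.6
  endloop
 endfacet
 facet normal -0.200 0.288 0.936
  outer loop
   vertex 2.1 3.5 2.5
   vertex 1.2 3.2 2.4
   vertex 3.9 2.8 3.1
  endloop
 endfacet
 facet normal -0.246 0.877 -0.414
  outer loop
   vertex 1.9 2.5 0.5
   vertex 1.2 3.2 2.4
   vertex 2.1 3.5 2.5
  endloop
 endfacet
 facet normal -0.196 0.000 -0.981
  outer loop
   vertex 1.9 2.5 0.5
   vertex 2.4 1.9 0.4
   vertex 0.9 1.3 0.7
  endloop
 endfacet
 facet normal -0.719 0.523 -0.458
  outer loop
   vertex 1.9 2.5 0.5
   vertex 0.9 1.3 0.7
   vertex 1.2 3.2 2.4
  endloop
 endfacet
 facet normal 0.604 0.592 -0.533
  outer loop
   vertex 1.9 2.5 0.5
   vertex 3.9 2.8 3.1
   vertex 2.4 1.9 0.4
  endloop
 endfacet
 facet normal 0.449 0.781 -0.435
  outer loop
   vertex 1.9 2.5 0.5
   vertex 2.1 3.5 2.5
   vertex 3.9 2.8 3.1
  endloop
 endfacet
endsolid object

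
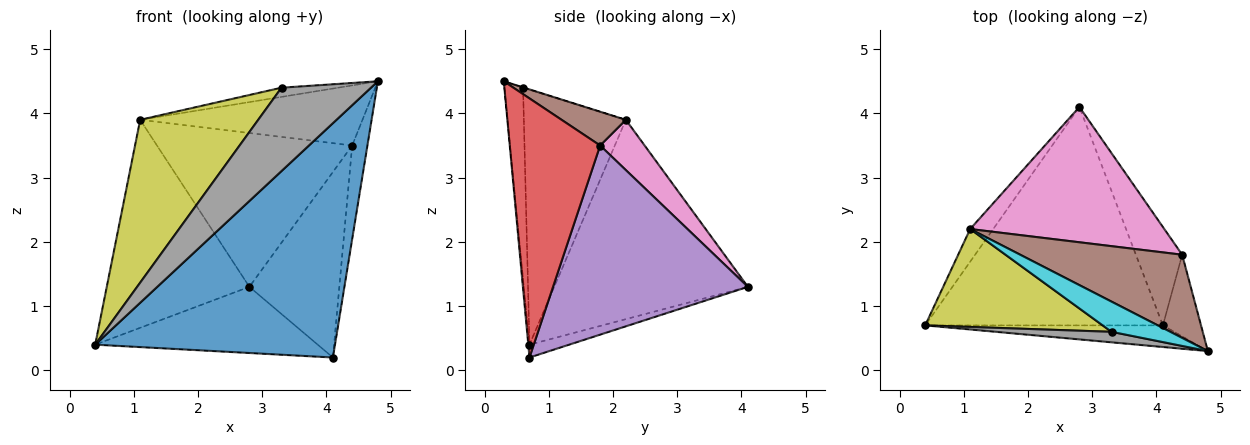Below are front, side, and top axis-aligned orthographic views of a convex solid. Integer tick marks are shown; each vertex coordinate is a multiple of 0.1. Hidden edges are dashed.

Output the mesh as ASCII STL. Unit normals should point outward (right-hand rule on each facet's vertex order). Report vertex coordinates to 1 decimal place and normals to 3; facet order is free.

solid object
 facet normal -0.005 -0.996 -0.092
  outer loop
   vertex 4.1 0.7 0.2
   vertex 4.8 0.3 4.5
   vertex 0.4 0.7 0.4
  endloop
 endfacet
 facet normal -0.052 0.289 -0.956
  outer loop
   vertex 4.1 0.7 0.2
   vertex 0.4 0.7 0.4
   vertex 2.8 4.1 1.3
  endloop
 endfacet
 facet normal -0.802 0.590 -0.093
  outer loop
   vertex 1.1 2.2 3.9
   vertex 2.8 4.1 1.3
   vertex 0.4 0.7 0.4
  endloop
 endfacet
 facet normal 0.976 0.165 -0.144
  outer loop
   vertex 4.4 1.8 3.5
   vertex 4.8 0.3 4.5
   vertex 4.1 0.7 0.2
  endloop
 endfacet
 facet normal 0.886 0.409 -0.217
  outer loop
   vertex 4.4 1.8 3.5
   vertex 4.1 0.7 0.2
   vertex 2.8 4.1 1.3
  endloop
 endfacet
 facet normal 0.167 0.577 0.799
  outer loop
   vertex 4.4 1.8 3.5
   vertex 1.1 2.2 3.9
   vertex 4.8 0.3 4.5
  endloop
 endfacet
 facet normal 0.169 0.740 0.651
  outer loop
   vertex 4.4 1.8 3.5
   vertex 2.8 4.1 1.3
   vertex 1.1 2.2 3.9
  endloop
 endfacet
 facet normal -0.202 -0.972 0.123
  outer loop
   vertex 3.3 0.6 4.4
   vertex 0.4 0.7 0.4
   vertex 4.8 0.3 4.5
  endloop
 endfacet
 facet normal -0.595 -0.689 0.414
  outer loop
   vertex 3.3 0.6 4.4
   vertex 1.1 2.2 3.9
   vertex 0.4 0.7 0.4
  endloop
 endfacet
 facet normal -0.005 0.291 0.957
  outer loop
   vertex 3.3 0.6 4.4
   vertex 4.8 0.3 4.5
   vertex 1.1 2.2 3.9
  endloop
 endfacet
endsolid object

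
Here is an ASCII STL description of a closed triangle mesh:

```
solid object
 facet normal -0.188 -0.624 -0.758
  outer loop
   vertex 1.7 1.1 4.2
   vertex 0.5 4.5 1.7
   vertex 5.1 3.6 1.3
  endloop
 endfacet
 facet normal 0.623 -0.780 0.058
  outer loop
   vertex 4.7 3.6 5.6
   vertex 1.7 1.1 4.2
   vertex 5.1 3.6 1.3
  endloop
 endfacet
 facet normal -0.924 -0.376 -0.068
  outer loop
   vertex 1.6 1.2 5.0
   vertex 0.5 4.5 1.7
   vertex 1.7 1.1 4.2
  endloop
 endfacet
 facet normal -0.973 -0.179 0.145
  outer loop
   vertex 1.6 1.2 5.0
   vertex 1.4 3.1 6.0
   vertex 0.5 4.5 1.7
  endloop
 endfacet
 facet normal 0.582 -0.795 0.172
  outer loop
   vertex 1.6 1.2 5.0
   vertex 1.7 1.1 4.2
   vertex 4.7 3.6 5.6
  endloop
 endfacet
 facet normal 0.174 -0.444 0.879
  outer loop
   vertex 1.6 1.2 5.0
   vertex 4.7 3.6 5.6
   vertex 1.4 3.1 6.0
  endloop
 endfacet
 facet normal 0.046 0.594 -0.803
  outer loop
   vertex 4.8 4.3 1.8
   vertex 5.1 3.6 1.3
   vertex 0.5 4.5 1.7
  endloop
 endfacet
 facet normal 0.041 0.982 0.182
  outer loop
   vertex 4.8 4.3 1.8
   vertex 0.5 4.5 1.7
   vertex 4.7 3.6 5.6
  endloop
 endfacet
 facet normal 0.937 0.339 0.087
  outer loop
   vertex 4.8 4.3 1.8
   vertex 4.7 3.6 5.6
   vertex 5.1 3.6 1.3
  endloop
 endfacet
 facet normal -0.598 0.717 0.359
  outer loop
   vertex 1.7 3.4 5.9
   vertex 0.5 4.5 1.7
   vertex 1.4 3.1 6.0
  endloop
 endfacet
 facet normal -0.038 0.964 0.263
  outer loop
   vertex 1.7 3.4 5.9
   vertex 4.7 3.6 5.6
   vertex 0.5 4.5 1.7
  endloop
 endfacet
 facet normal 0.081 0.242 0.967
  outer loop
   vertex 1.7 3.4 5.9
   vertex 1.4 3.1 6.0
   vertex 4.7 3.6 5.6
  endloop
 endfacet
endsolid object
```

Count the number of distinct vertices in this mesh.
8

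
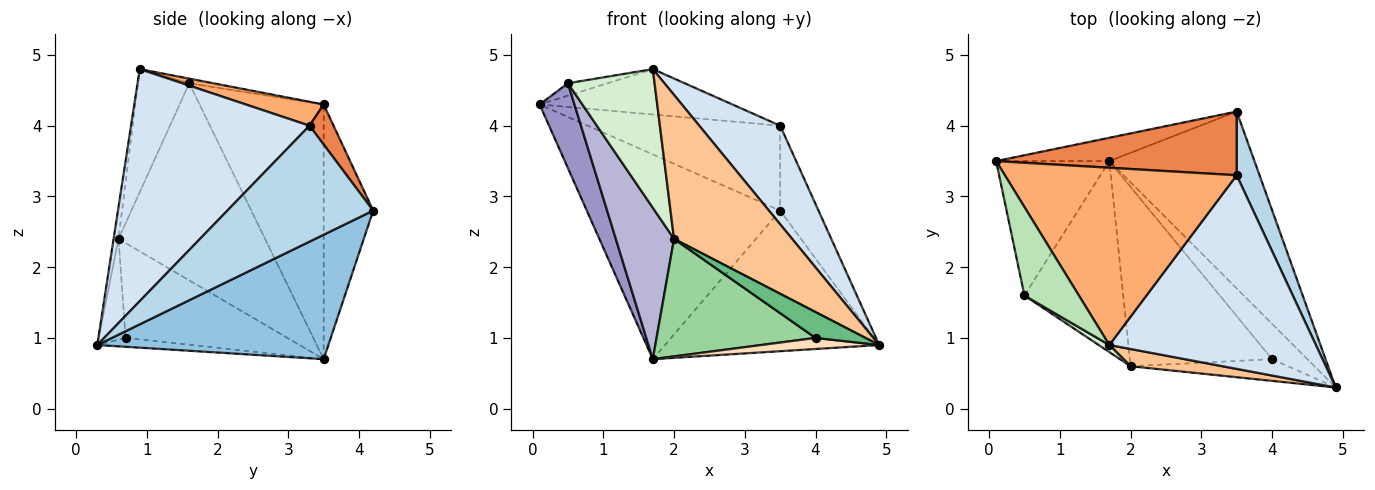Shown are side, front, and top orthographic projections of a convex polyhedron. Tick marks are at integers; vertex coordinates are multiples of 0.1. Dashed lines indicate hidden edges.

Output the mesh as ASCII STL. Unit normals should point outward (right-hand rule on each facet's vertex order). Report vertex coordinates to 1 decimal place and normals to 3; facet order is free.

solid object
 facet normal -0.247 0.963 -0.110
  outer loop
   vertex 1.7 3.5 0.7
   vertex 0.1 3.5 4.3
   vertex 3.5 4.2 2.8
  endloop
 endfacet
 facet normal 0.557 0.517 -0.650
  outer loop
   vertex 1.7 3.5 0.7
   vertex 3.5 4.2 2.8
   vertex 4.9 0.3 0.9
  endloop
 endfacet
 facet normal 0.950 0.250 0.187
  outer loop
   vertex 3.5 3.3 4.0
   vertex 4.9 0.3 0.9
   vertex 3.5 4.2 2.8
  endloop
 endfacet
 facet normal 0.707 -0.321 0.630
  outer loop
   vertex 3.5 3.3 4.0
   vertex 1.7 0.9 4.8
   vertex 4.9 0.3 0.9
  endloop
 endfacet
 facet normal 0.100 0.796 0.597
  outer loop
   vertex 3.5 3.3 4.0
   vertex 3.5 4.2 2.8
   vertex 0.1 3.5 4.3
  endloop
 endfacet
 facet normal 0.100 0.247 0.964
  outer loop
   vertex 3.5 3.3 4.0
   vertex 0.1 3.5 4.3
   vertex 1.7 0.9 4.8
  endloop
 endfacet
 facet normal -0.041 -0.992 0.119
  outer loop
   vertex 2.0 0.6 2.4
   vertex 4.9 0.3 0.9
   vertex 1.7 0.9 4.8
  endloop
 endfacet
 facet normal -0.232 -0.290 -0.928
  outer loop
   vertex 4.0 0.7 1.0
   vertex 1.7 3.5 0.7
   vertex 4.9 0.3 0.9
  endloop
 endfacet
 facet normal -0.381 -0.708 -0.595
  outer loop
   vertex 4.0 0.7 1.0
   vertex 4.9 0.3 0.9
   vertex 2.0 0.6 2.4
  endloop
 endfacet
 facet normal -0.487 -0.479 -0.730
  outer loop
   vertex 4.0 0.7 1.0
   vertex 2.0 0.6 2.4
   vertex 1.7 3.5 0.7
  endloop
 endfacet
 facet normal -0.084 0.138 0.987
  outer loop
   vertex 0.5 1.6 4.6
   vertex 1.7 0.9 4.8
   vertex 0.1 3.5 4.3
  endloop
 endfacet
 facet normal -0.509 -0.860 0.044
  outer loop
   vertex 0.5 1.6 4.6
   vertex 2.0 0.6 2.4
   vertex 1.7 0.9 4.8
  endloop
 endfacet
 facet normal -0.885 -0.248 -0.393
  outer loop
   vertex 0.5 1.6 4.6
   vertex 0.1 3.5 4.3
   vertex 1.7 3.5 0.7
  endloop
 endfacet
 facet normal -0.842 -0.335 -0.422
  outer loop
   vertex 0.5 1.6 4.6
   vertex 1.7 3.5 0.7
   vertex 2.0 0.6 2.4
  endloop
 endfacet
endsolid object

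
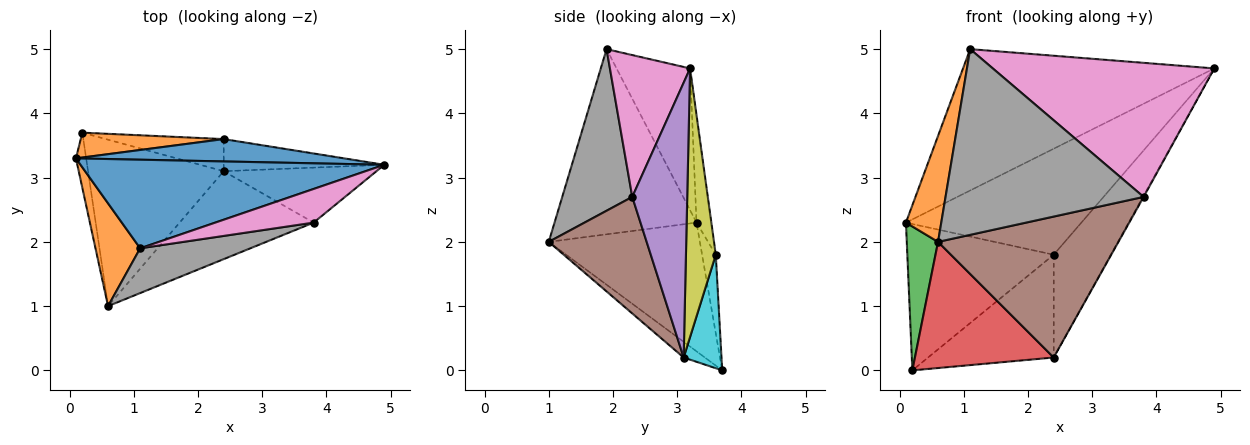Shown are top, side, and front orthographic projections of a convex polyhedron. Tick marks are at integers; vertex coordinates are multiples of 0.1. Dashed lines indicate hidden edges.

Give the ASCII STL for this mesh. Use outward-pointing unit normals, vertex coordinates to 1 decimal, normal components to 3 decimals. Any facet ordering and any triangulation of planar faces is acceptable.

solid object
 facet normal -0.241 0.822 0.516
  outer loop
   vertex 1.1 1.9 5.0
   vertex 4.9 3.2 4.7
   vertex 0.1 3.3 2.3
  endloop
 endfacet
 facet normal -0.945 -0.235 0.228
  outer loop
   vertex 1.1 1.9 5.0
   vertex 0.1 3.3 2.3
   vertex 0.6 1.0 2.0
  endloop
 endfacet
 facet normal -0.976 -0.202 -0.078
  outer loop
   vertex 0.2 3.7 0.0
   vertex 0.6 1.0 2.0
   vertex 0.1 3.3 2.3
  endloop
 endfacet
 facet normal -0.092 -0.601 -0.794
  outer loop
   vertex 0.2 3.7 0.0
   vertex 2.4 3.1 0.2
   vertex 0.6 1.0 2.0
  endloop
 endfacet
 facet normal 0.874 0.011 -0.486
  outer loop
   vertex 3.8 2.3 2.7
   vertex 2.4 3.1 0.2
   vertex 4.9 3.2 4.7
  endloop
 endfacet
 facet normal 0.418 -0.771 -0.481
  outer loop
   vertex 3.8 2.3 2.7
   vertex 0.6 1.0 2.0
   vertex 2.4 3.1 0.2
  endloop
 endfacet
 facet normal 0.331 -0.915 0.230
  outer loop
   vertex 3.8 2.3 2.7
   vertex 4.9 3.2 4.7
   vertex 1.1 1.9 5.0
  endloop
 endfacet
 facet normal 0.325 -0.919 0.222
  outer loop
   vertex 3.8 2.3 2.7
   vertex 1.1 1.9 5.0
   vertex 0.6 1.0 2.0
  endloop
 endfacet
 facet normal 0.446 0.854 -0.267
  outer loop
   vertex 2.4 3.6 1.8
   vertex 4.9 3.2 4.7
   vertex 2.4 3.1 0.2
  endloop
 endfacet
 facet normal 0.276 0.917 -0.287
  outer loop
   vertex 2.4 3.6 1.8
   vertex 2.4 3.1 0.2
   vertex 0.2 3.7 0.0
  endloop
 endfacet
 facet normal -0.082 0.975 0.206
  outer loop
   vertex 2.4 3.6 1.8
   vertex 0.1 3.3 2.3
   vertex 4.9 3.2 4.7
  endloop
 endfacet
 facet normal -0.092 0.982 0.167
  outer loop
   vertex 2.4 3.6 1.8
   vertex 0.2 3.7 0.0
   vertex 0.1 3.3 2.3
  endloop
 endfacet
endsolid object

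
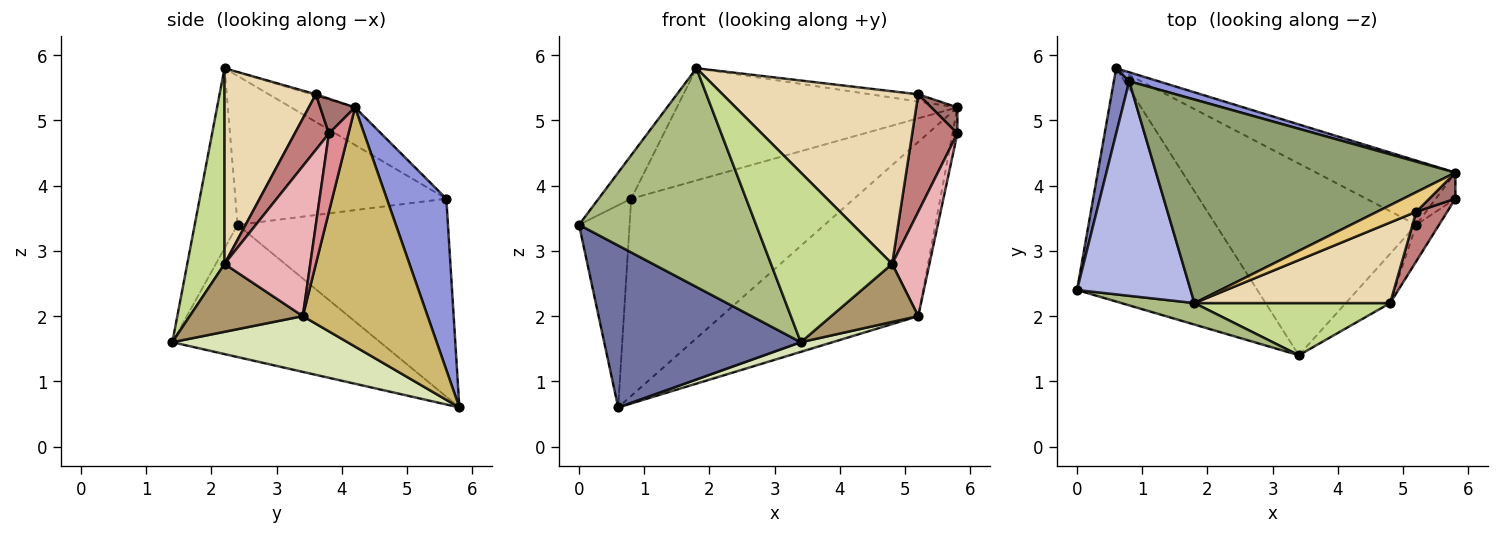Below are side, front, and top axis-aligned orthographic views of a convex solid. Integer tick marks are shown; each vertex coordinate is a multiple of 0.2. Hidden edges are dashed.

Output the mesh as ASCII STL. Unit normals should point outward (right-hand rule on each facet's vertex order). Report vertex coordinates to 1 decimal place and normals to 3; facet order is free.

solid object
 facet normal -0.516 -0.488 -0.704
  outer loop
   vertex 3.4 1.4 1.6
   vertex 0.0 2.4 3.4
   vertex 0.6 5.8 0.6
  endloop
 endfacet
 facet normal -0.970 0.233 0.075
  outer loop
   vertex 0.8 5.6 3.8
   vertex 0.6 5.8 0.6
   vertex 0.0 2.4 3.4
  endloop
 endfacet
 facet normal 0.258 0.965 0.044
  outer loop
   vertex 0.8 5.6 3.8
   vertex 5.8 4.2 5.2
   vertex 0.6 5.8 0.6
  endloop
 endfacet
 facet normal -0.789 0.122 0.602
  outer loop
   vertex 1.8 2.2 5.8
   vertex 0.8 5.6 3.8
   vertex 0.0 2.4 3.4
  endloop
 endfacet
 facet normal -0.109 0.480 0.870
  outer loop
   vertex 1.8 2.2 5.8
   vertex 5.8 4.2 5.2
   vertex 0.8 5.6 3.8
  endloop
 endfacet
 facet normal -0.234 -0.968 0.095
  outer loop
   vertex 1.8 2.2 5.8
   vertex 0.0 2.4 3.4
   vertex 3.4 1.4 1.6
  endloop
 endfacet
 facet normal 0.282 -0.917 0.282
  outer loop
   vertex 1.8 2.2 5.8
   vertex 3.4 1.4 1.6
   vertex 4.8 2.2 2.8
  endloop
 endfacet
 facet normal 0.268 -0.048 -0.962
  outer loop
   vertex 5.2 3.4 2.0
   vertex 3.4 1.4 1.6
   vertex 0.6 5.8 0.6
  endloop
 endfacet
 facet normal 0.704 -0.541 -0.460
  outer loop
   vertex 5.2 3.4 2.0
   vertex 4.8 2.2 2.8
   vertex 3.4 1.4 1.6
  endloop
 endfacet
 facet normal 0.511 0.806 -0.297
  outer loop
   vertex 5.2 3.4 2.0
   vertex 0.6 5.8 0.6
   vertex 5.8 4.2 5.2
  endloop
 endfacet
 facet normal -0.031 0.344 0.938
  outer loop
   vertex 5.2 3.6 5.4
   vertex 5.8 4.2 5.2
   vertex 1.8 2.2 5.8
  endloop
 endfacet
 facet normal 0.389 -0.835 0.389
  outer loop
   vertex 5.2 3.6 5.4
   vertex 1.8 2.2 5.8
   vertex 4.8 2.2 2.8
  endloop
 endfacet
 facet normal 0.686 -0.514 0.514
  outer loop
   vertex 5.8 3.8 4.8
   vertex 5.8 4.2 5.2
   vertex 5.2 3.6 5.4
  endloop
 endfacet
 facet normal 0.571 -0.756 0.319
  outer loop
   vertex 5.8 3.8 4.8
   vertex 5.2 3.6 5.4
   vertex 4.8 2.2 2.8
  endloop
 endfacet
 facet normal 0.943 0.236 -0.236
  outer loop
   vertex 5.8 3.8 4.8
   vertex 5.2 3.4 2.0
   vertex 5.8 4.2 5.2
  endloop
 endfacet
 facet normal 0.908 -0.395 -0.138
  outer loop
   vertex 5.8 3.8 4.8
   vertex 4.8 2.2 2.8
   vertex 5.2 3.4 2.0
  endloop
 endfacet
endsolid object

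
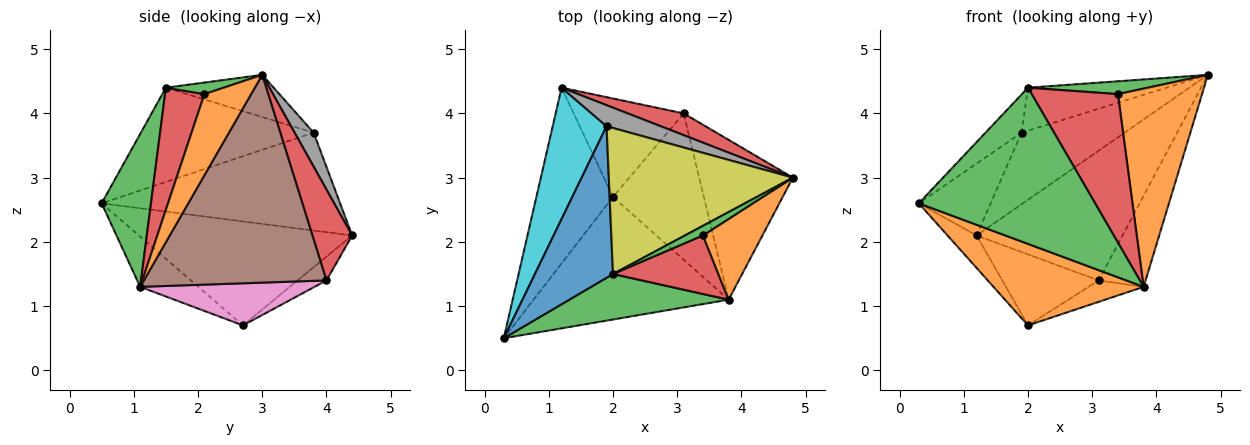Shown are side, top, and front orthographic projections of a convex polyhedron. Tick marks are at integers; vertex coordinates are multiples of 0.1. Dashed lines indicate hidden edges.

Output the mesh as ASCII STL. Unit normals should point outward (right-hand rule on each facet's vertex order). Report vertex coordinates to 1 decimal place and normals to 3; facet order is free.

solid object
 facet normal -0.800 0.109 -0.590
  outer loop
   vertex 2.0 2.7 0.7
   vertex 0.3 0.5 2.6
   vertex 1.2 4.4 2.1
  endloop
 endfacet
 facet normal -0.210 -0.541 -0.814
  outer loop
   vertex 3.8 1.1 1.3
   vertex 0.3 0.5 2.6
   vertex 2.0 2.7 0.7
  endloop
 endfacet
 facet normal 0.259 -0.927 0.270
  outer loop
   vertex 2.0 1.5 4.4
   vertex 0.3 0.5 2.6
   vertex 3.8 1.1 1.3
  endloop
 endfacet
 facet normal 0.259 0.952 0.160
  outer loop
   vertex 3.1 4.0 1.4
   vertex 1.2 4.4 2.1
   vertex 4.8 3.0 4.6
  endloop
 endfacet
 facet normal -0.173 0.576 -0.799
  outer loop
   vertex 3.1 4.0 1.4
   vertex 2.0 2.7 0.7
   vertex 1.2 4.4 2.1
  endloop
 endfacet
 facet normal 0.888 0.228 -0.400
  outer loop
   vertex 3.1 4.0 1.4
   vertex 4.8 3.0 4.6
   vertex 3.8 1.1 1.3
  endloop
 endfacet
 facet normal 0.417 0.132 -0.899
  outer loop
   vertex 3.1 4.0 1.4
   vertex 3.8 1.1 1.3
   vertex 2.0 2.7 0.7
  endloop
 endfacet
 facet normal 0.174 0.945 0.278
  outer loop
   vertex 1.9 3.8 3.7
   vertex 4.8 3.0 4.6
   vertex 1.2 4.4 2.1
  endloop
 endfacet
 facet normal -0.215 0.276 0.937
  outer loop
   vertex 1.9 3.8 3.7
   vertex 2.0 1.5 4.4
   vertex 4.8 3.0 4.6
  endloop
 endfacet
 facet normal -0.847 0.255 0.466
  outer loop
   vertex 1.9 3.8 3.7
   vertex 1.2 4.4 2.1
   vertex 0.3 0.5 2.6
  endloop
 endfacet
 facet normal -0.760 0.159 0.630
  outer loop
   vertex 1.9 3.8 3.7
   vertex 0.3 0.5 2.6
   vertex 2.0 1.5 4.4
  endloop
 endfacet
 facet normal 0.457 -0.823 0.335
  outer loop
   vertex 3.4 2.1 4.3
   vertex 3.8 1.1 1.3
   vertex 4.8 3.0 4.6
  endloop
 endfacet
 facet normal 0.360 -0.746 0.560
  outer loop
   vertex 3.4 2.1 4.3
   vertex 4.8 3.0 4.6
   vertex 2.0 1.5 4.4
  endloop
 endfacet
 facet normal 0.391 -0.856 0.338
  outer loop
   vertex 3.4 2.1 4.3
   vertex 2.0 1.5 4.4
   vertex 3.8 1.1 1.3
  endloop
 endfacet
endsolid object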